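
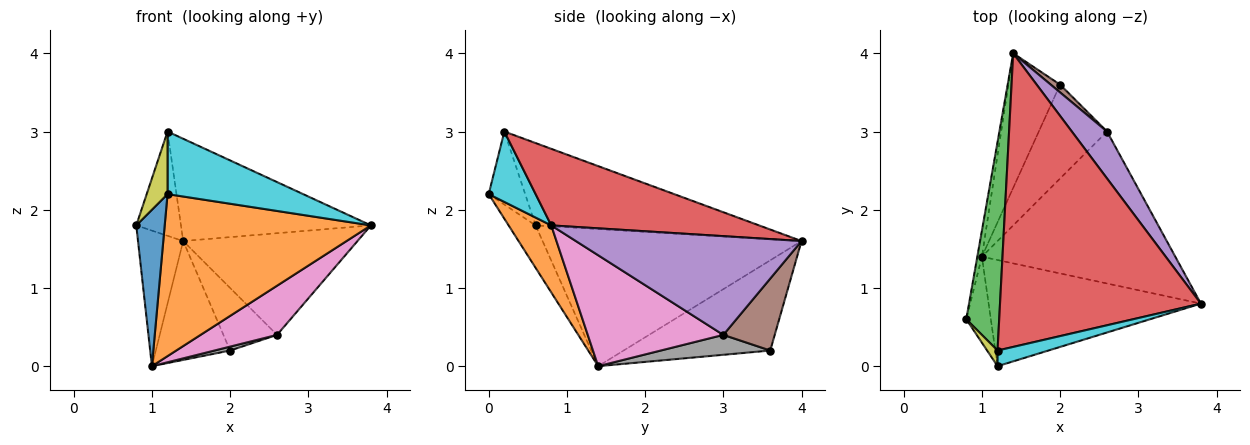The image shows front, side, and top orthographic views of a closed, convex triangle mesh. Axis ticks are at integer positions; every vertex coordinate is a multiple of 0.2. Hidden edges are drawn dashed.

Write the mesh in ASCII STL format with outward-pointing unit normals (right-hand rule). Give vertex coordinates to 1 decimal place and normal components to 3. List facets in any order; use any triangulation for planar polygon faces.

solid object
 facet normal -0.985 0.172 -0.033
  outer loop
   vertex 1.0 1.4 0.0
   vertex 0.8 0.6 1.8
   vertex 1.4 4.0 1.6
  endloop
 endfacet
 facet normal -0.794 0.402 -0.455
  outer loop
   vertex 2.0 3.6 0.2
   vertex 1.0 1.4 0.0
   vertex 1.4 4.0 1.6
  endloop
 endfacet
 facet normal -0.913 0.183 0.365
  outer loop
   vertex 1.2 0.2 3.0
   vertex 1.4 4.0 1.6
   vertex 0.8 0.6 1.8
  endloop
 endfacet
 facet normal 0.339 0.310 0.889
  outer loop
   vertex 1.2 0.2 3.0
   vertex 3.8 0.8 1.8
   vertex 1.4 4.0 1.6
  endloop
 endfacet
 facet normal 0.762 0.588 0.272
  outer loop
   vertex 2.6 3.0 0.4
   vertex 1.4 4.0 1.6
   vertex 3.8 0.8 1.8
  endloop
 endfacet
 facet normal 0.689 0.719 0.090
  outer loop
   vertex 2.6 3.0 0.4
   vertex 2.0 3.6 0.2
   vertex 1.4 4.0 1.6
  endloop
 endfacet
 facet normal 0.479 -0.270 -0.835
  outer loop
   vertex 2.6 3.0 0.4
   vertex 3.8 0.8 1.8
   vertex 1.0 1.4 0.0
  endloop
 endfacet
 facet normal 0.280 -0.040 -0.959
  outer loop
   vertex 2.6 3.0 0.4
   vertex 1.0 1.4 0.0
   vertex 2.0 3.6 0.2
  endloop
 endfacet
 facet normal -0.862 -0.492 0.123
  outer loop
   vertex 1.2 0.0 2.2
   vertex 1.2 0.2 3.0
   vertex 0.8 0.6 1.8
  endloop
 endfacet
 facet normal 0.318 -0.920 0.230
  outer loop
   vertex 1.2 0.0 2.2
   vertex 3.8 0.8 1.8
   vertex 1.2 0.2 3.0
  endloop
 endfacet
 facet normal -0.640 -0.673 -0.370
  outer loop
   vertex 1.2 0.0 2.2
   vertex 0.8 0.6 1.8
   vertex 1.0 1.4 0.0
  endloop
 endfacet
 facet normal 0.171 -0.824 -0.540
  outer loop
   vertex 1.2 0.0 2.2
   vertex 1.0 1.4 0.0
   vertex 3.8 0.8 1.8
  endloop
 endfacet
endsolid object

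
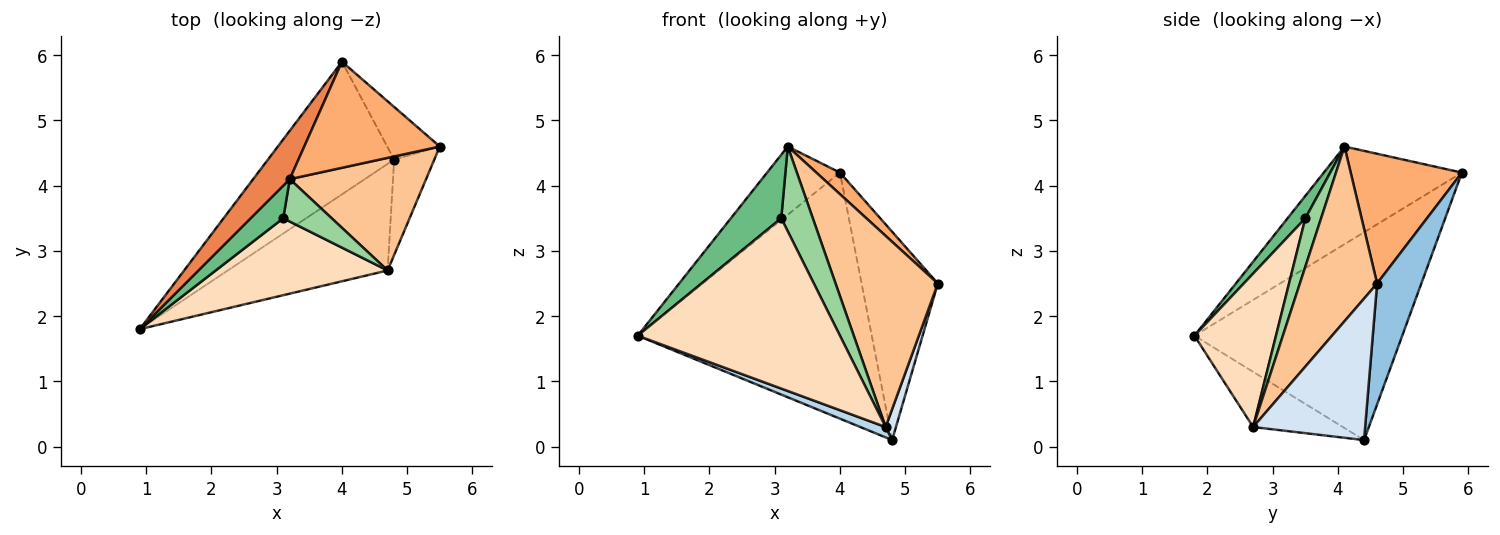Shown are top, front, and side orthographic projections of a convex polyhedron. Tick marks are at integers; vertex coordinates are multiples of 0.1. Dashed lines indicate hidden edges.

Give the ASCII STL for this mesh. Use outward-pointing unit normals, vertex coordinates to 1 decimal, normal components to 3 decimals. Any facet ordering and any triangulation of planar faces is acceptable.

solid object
 facet normal -0.616 0.694 -0.374
  outer loop
   vertex 4.8 4.4 0.1
   vertex 0.9 1.8 1.7
   vertex 4.0 5.9 4.2
  endloop
 endfacet
 facet normal 0.490 0.845 -0.213
  outer loop
   vertex 4.8 4.4 0.1
   vertex 4.0 5.9 4.2
   vertex 5.5 4.6 2.5
  endloop
 endfacet
 facet normal -0.325 -0.092 -0.941
  outer loop
   vertex 4.7 2.7 0.3
   vertex 0.9 1.8 1.7
   vertex 4.8 4.4 0.1
  endloop
 endfacet
 facet normal 0.958 -0.088 -0.272
  outer loop
   vertex 4.7 2.7 0.3
   vertex 4.8 4.4 0.1
   vertex 5.5 4.6 2.5
  endloop
 endfacet
 facet normal -0.840 0.443 0.314
  outer loop
   vertex 3.2 4.1 4.6
   vertex 4.0 5.9 4.2
   vertex 0.9 1.8 1.7
  endloop
 endfacet
 facet normal 0.684 -0.145 0.715
  outer loop
   vertex 3.2 4.1 4.6
   vertex 5.5 4.6 2.5
   vertex 4.0 5.9 4.2
  endloop
 endfacet
 facet normal 0.545 -0.722 0.425
  outer loop
   vertex 3.2 4.1 4.6
   vertex 4.7 2.7 0.3
   vertex 5.5 4.6 2.5
  endloop
 endfacet
 facet normal 0.345 -0.855 0.386
  outer loop
   vertex 3.1 3.5 3.5
   vertex 0.9 1.8 1.7
   vertex 4.7 2.7 0.3
  endloop
 endfacet
 facet normal 0.299 -0.849 0.436
  outer loop
   vertex 3.1 3.5 3.5
   vertex 3.2 4.1 4.6
   vertex 0.9 1.8 1.7
  endloop
 endfacet
 facet normal 0.408 -0.816 0.408
  outer loop
   vertex 3.1 3.5 3.5
   vertex 4.7 2.7 0.3
   vertex 3.2 4.1 4.6
  endloop
 endfacet
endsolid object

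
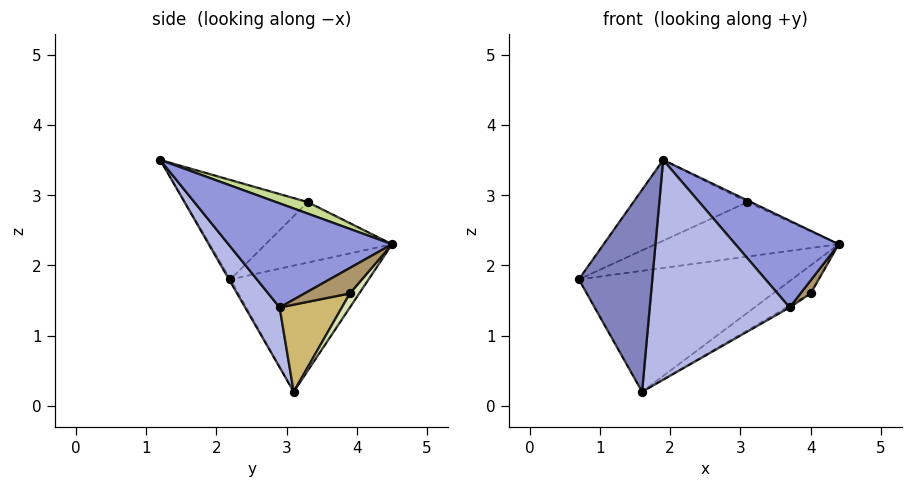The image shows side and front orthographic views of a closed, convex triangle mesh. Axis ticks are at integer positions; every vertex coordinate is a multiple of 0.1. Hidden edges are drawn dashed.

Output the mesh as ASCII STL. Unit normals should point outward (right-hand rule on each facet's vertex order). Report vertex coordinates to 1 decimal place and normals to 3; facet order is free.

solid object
 facet normal -0.537 0.828 0.164
  outer loop
   vertex 1.6 3.1 0.2
   vertex 0.7 2.2 1.8
   vertex 4.4 4.5 2.3
  endloop
 endfacet
 facet normal -0.018 -0.867 -0.498
  outer loop
   vertex 1.6 3.1 0.2
   vertex 1.9 1.2 3.5
   vertex 0.7 2.2 1.8
  endloop
 endfacet
 facet normal 0.811 -0.513 0.280
  outer loop
   vertex 3.7 2.9 1.4
   vertex 4.4 4.5 2.3
   vertex 1.9 1.2 3.5
  endloop
 endfacet
 facet normal 0.207 -0.840 -0.502
  outer loop
   vertex 3.7 2.9 1.4
   vertex 1.9 1.2 3.5
   vertex 1.6 3.1 0.2
  endloop
 endfacet
 facet normal -0.524 0.760 0.384
  outer loop
   vertex 3.1 3.3 2.9
   vertex 4.4 4.5 2.3
   vertex 0.7 2.2 1.8
  endloop
 endfacet
 facet normal -0.540 0.502 0.676
  outer loop
   vertex 3.1 3.3 2.9
   vertex 0.7 2.2 1.8
   vertex 1.9 1.2 3.5
  endloop
 endfacet
 facet normal 0.386 0.043 0.922
  outer loop
   vertex 3.1 3.3 2.9
   vertex 1.9 1.2 3.5
   vertex 4.4 4.5 2.3
  endloop
 endfacet
 facet normal 0.174 0.696 -0.696
  outer loop
   vertex 4.0 3.9 1.6
   vertex 1.6 3.1 0.2
   vertex 4.4 4.5 2.3
  endloop
 endfacet
 facet normal 0.915 -0.205 -0.347
  outer loop
   vertex 4.0 3.9 1.6
   vertex 4.4 4.5 2.3
   vertex 3.7 2.9 1.4
  endloop
 endfacet
 facet normal 0.498 0.024 -0.867
  outer loop
   vertex 4.0 3.9 1.6
   vertex 3.7 2.9 1.4
   vertex 1.6 3.1 0.2
  endloop
 endfacet
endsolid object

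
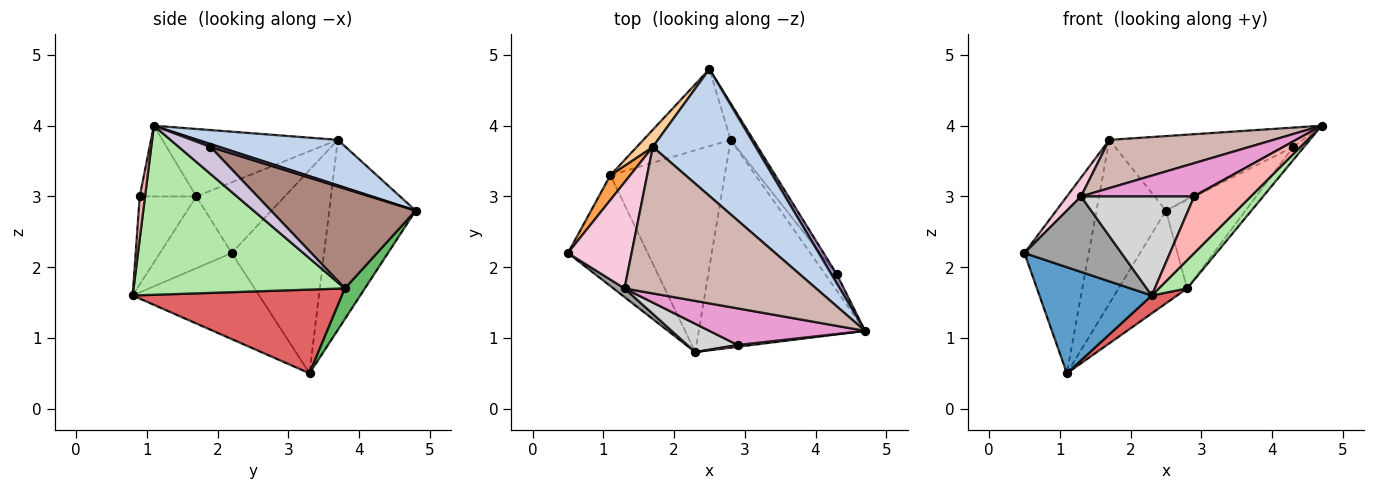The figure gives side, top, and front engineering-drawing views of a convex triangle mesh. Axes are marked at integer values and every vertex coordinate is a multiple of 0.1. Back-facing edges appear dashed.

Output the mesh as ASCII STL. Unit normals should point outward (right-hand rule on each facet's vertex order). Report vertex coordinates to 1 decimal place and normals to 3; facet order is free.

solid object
 facet normal -0.614 -0.546 -0.570
  outer loop
   vertex 2.3 0.8 1.6
   vertex 0.5 2.2 2.2
   vertex 1.1 3.3 0.5
  endloop
 endfacet
 facet normal 0.356 0.473 0.806
  outer loop
   vertex 1.7 3.7 3.8
   vertex 4.7 1.1 4.0
   vertex 2.5 4.8 2.8
  endloop
 endfacet
 facet normal -0.818 0.569 0.080
  outer loop
   vertex 1.7 3.7 3.8
   vertex 1.1 3.3 0.5
   vertex 0.5 2.2 2.2
  endloop
 endfacet
 facet normal -0.778 0.625 0.066
  outer loop
   vertex 1.7 3.7 3.8
   vertex 2.5 4.8 2.8
   vertex 1.1 3.3 0.5
  endloop
 endfacet
 facet normal 0.219 0.751 -0.623
  outer loop
   vertex 2.8 3.8 1.7
   vertex 1.1 3.3 0.5
   vertex 2.5 4.8 2.8
  endloop
 endfacet
 facet normal 0.710 -0.095 -0.698
  outer loop
   vertex 2.8 3.8 1.7
   vertex 4.7 1.1 4.0
   vertex 2.3 0.8 1.6
  endloop
 endfacet
 facet normal 0.589 -0.071 -0.805
  outer loop
   vertex 2.8 3.8 1.7
   vertex 2.3 0.8 1.6
   vertex 1.1 3.3 0.5
  endloop
 endfacet
 facet normal 0.093 -0.995 0.031
  outer loop
   vertex 2.9 0.9 3.0
   vertex 2.3 0.8 1.6
   vertex 4.7 1.1 4.0
  endloop
 endfacet
 facet normal 0.411 0.493 0.767
  outer loop
   vertex 4.3 1.9 3.7
   vertex 2.5 4.8 2.8
   vertex 4.7 1.1 4.0
  endloop
 endfacet
 facet normal 0.878 0.298 -0.375
  outer loop
   vertex 4.3 1.9 3.7
   vertex 4.7 1.1 4.0
   vertex 2.8 3.8 1.7
  endloop
 endfacet
 facet normal 0.859 0.473 -0.195
  outer loop
   vertex 4.3 1.9 3.7
   vertex 2.8 3.8 1.7
   vertex 2.5 4.8 2.8
  endloop
 endfacet
 facet normal -0.317 -0.297 0.901
  outer loop
   vertex 1.3 1.7 3.0
   vertex 4.7 1.1 4.0
   vertex 1.7 3.7 3.8
  endloop
 endfacet
 facet normal -0.319 -0.638 0.701
  outer loop
   vertex 1.3 1.7 3.0
   vertex 2.9 0.9 3.0
   vertex 4.7 1.1 4.0
  endloop
 endfacet
 facet normal -0.738 -0.118 0.664
  outer loop
   vertex 1.3 1.7 3.0
   vertex 1.7 3.7 3.8
   vertex 0.5 2.2 2.2
  endloop
 endfacet
 facet normal -0.592 -0.801 0.092
  outer loop
   vertex 1.3 1.7 3.0
   vertex 0.5 2.2 2.2
   vertex 2.3 0.8 1.6
  endloop
 endfacet
 facet normal -0.433 -0.867 0.248
  outer loop
   vertex 1.3 1.7 3.0
   vertex 2.3 0.8 1.6
   vertex 2.9 0.9 3.0
  endloop
 endfacet
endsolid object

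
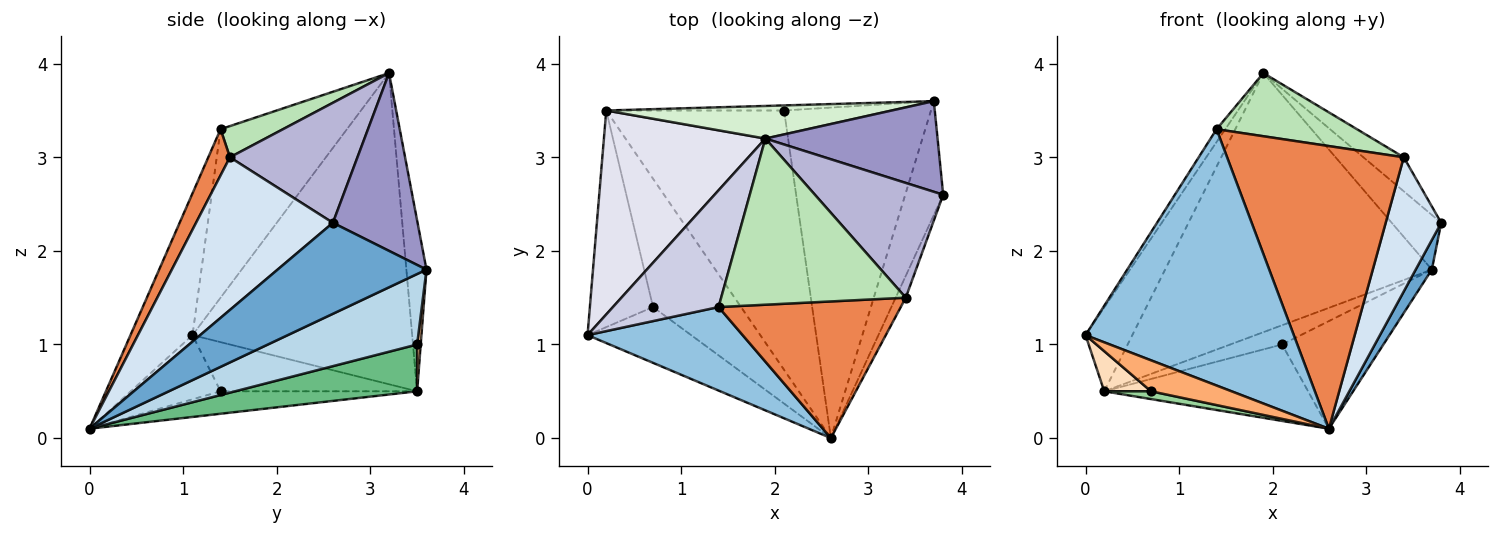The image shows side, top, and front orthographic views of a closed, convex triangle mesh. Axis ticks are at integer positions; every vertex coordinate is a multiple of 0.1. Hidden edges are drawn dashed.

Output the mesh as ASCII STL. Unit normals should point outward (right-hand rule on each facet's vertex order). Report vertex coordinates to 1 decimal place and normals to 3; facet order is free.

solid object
 facet normal 0.918 -0.100 -0.383
  outer loop
   vertex 3.7 3.6 1.8
   vertex 3.8 2.6 2.3
   vertex 2.6 0.0 0.1
  endloop
 endfacet
 facet normal -0.272 -0.915 0.298
  outer loop
   vertex 1.4 1.4 3.3
   vertex 0.0 1.1 1.1
   vertex 2.6 0.0 0.1
  endloop
 endfacet
 facet normal 0.415 0.282 -0.865
  outer loop
   vertex 2.1 3.5 1.0
   vertex 3.7 3.6 1.8
   vertex 2.6 0.0 0.1
  endloop
 endfacet
 facet normal 0.925 -0.375 -0.061
  outer loop
   vertex 3.4 1.5 3.0
   vertex 2.6 0.0 0.1
   vertex 3.8 2.6 2.3
  endloop
 endfacet
 facet normal 0.110 -0.895 0.433
  outer loop
   vertex 3.4 1.5 3.0
   vertex 1.4 1.4 3.3
   vertex 2.6 0.0 0.1
  endloop
 endfacet
 facet normal -0.476 -0.427 -0.769
  outer loop
   vertex 0.7 1.4 0.5
   vertex 2.6 0.0 0.1
   vertex 0.0 1.1 1.1
  endloop
 endfacet
 facet normal 0.067 0.965 -0.255
  outer loop
   vertex 0.2 3.5 0.5
   vertex 3.7 3.6 1.8
   vertex 2.1 3.5 1.0
  endloop
 endfacet
 facet normal -0.607 -0.145 -0.781
  outer loop
   vertex 0.2 3.5 0.5
   vertex 0.7 1.4 0.5
   vertex 0.0 1.1 1.1
  endloop
 endfacet
 facet normal 0.245 0.274 -0.930
  outer loop
   vertex 0.2 3.5 0.5
   vertex 2.1 3.5 1.0
   vertex 2.6 0.0 0.1
  endloop
 endfacet
 facet normal -0.247 -0.059 -0.967
  outer loop
   vertex 0.2 3.5 0.5
   vertex 2.6 0.0 0.1
   vertex 0.7 1.4 0.5
  endloop
 endfacet
 facet normal 0.156 -0.351 0.923
  outer loop
   vertex 1.9 3.2 3.9
   vertex 1.4 1.4 3.3
   vertex 3.4 1.5 3.0
  endloop
 endfacet
 facet normal -0.075 0.989 0.125
  outer loop
   vertex 1.9 3.2 3.9
   vertex 3.7 3.6 1.8
   vertex 0.2 3.5 0.5
  endloop
 endfacet
 facet normal 0.662 0.387 0.641
  outer loop
   vertex 1.9 3.2 3.9
   vertex 3.8 2.6 2.3
   vertex 3.7 3.6 1.8
  endloop
 endfacet
 facet normal 0.668 0.211 0.714
  outer loop
   vertex 1.9 3.2 3.9
   vertex 3.4 1.5 3.0
   vertex 3.8 2.6 2.3
  endloop
 endfacet
 facet normal -0.846 0.058 0.530
  outer loop
   vertex 1.9 3.2 3.9
   vertex 0.0 1.1 1.1
   vertex 1.4 1.4 3.3
  endloop
 endfacet
 facet normal -0.872 0.186 0.452
  outer loop
   vertex 1.9 3.2 3.9
   vertex 0.2 3.5 0.5
   vertex 0.0 1.1 1.1
  endloop
 endfacet
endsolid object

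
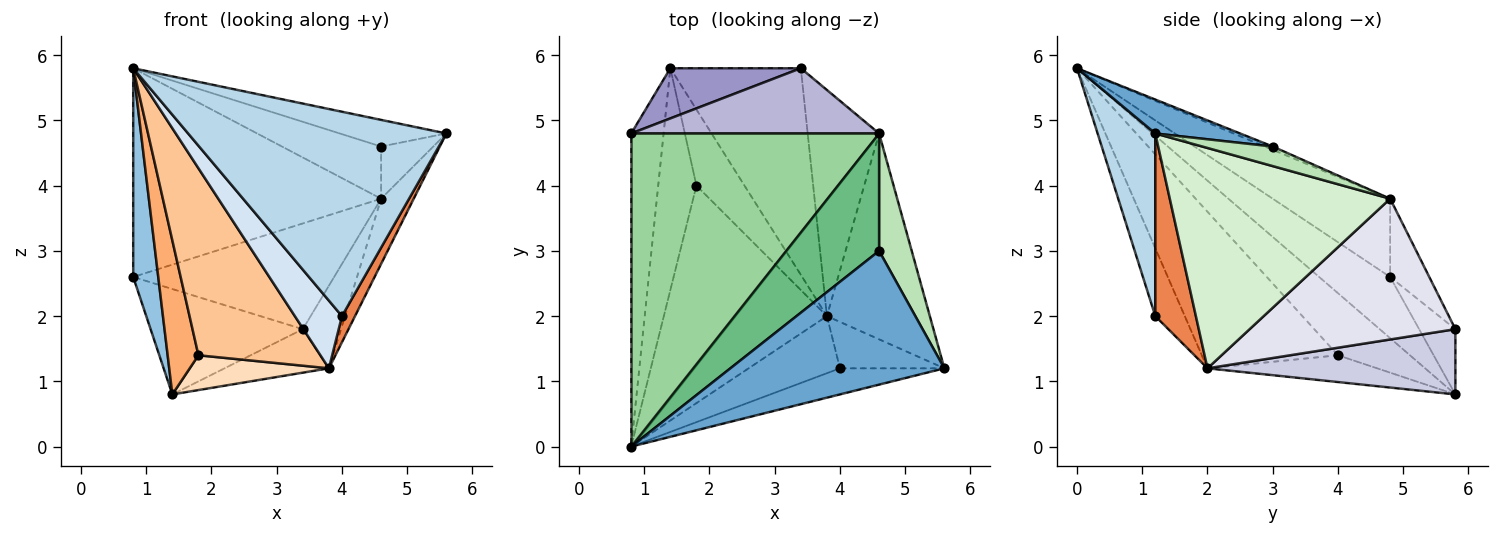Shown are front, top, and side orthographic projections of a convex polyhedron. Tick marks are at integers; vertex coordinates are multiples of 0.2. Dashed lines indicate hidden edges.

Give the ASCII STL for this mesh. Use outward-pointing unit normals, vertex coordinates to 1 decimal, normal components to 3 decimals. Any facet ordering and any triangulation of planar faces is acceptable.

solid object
 facet normal 0.154 0.193 0.969
  outer loop
   vertex 4.6 3.0 4.6
   vertex 0.8 0.0 5.8
   vertex 5.6 1.2 4.8
  endloop
 endfacet
 facet normal -0.844 -0.298 -0.447
  outer loop
   vertex 0.8 4.8 2.6
   vertex 1.4 5.8 0.8
   vertex 0.8 0.0 5.8
  endloop
 endfacet
 facet normal 0.216 -0.968 -0.124
  outer loop
   vertex 4.0 1.2 2.0
   vertex 5.6 1.2 4.8
   vertex 0.8 0.0 5.8
  endloop
 endfacet
 facet normal -0.432 -0.689 -0.581
  outer loop
   vertex 4.0 1.2 2.0
   vertex 0.8 0.0 5.8
   vertex 3.8 2.0 1.2
  endloop
 endfacet
 facet normal 0.836 -0.269 -0.478
  outer loop
   vertex 4.0 1.2 2.0
   vertex 3.8 2.0 1.2
   vertex 5.6 1.2 4.8
  endloop
 endfacet
 facet normal -0.800 -0.342 -0.493
  outer loop
   vertex 1.8 4.0 1.4
   vertex 0.8 0.0 5.8
   vertex 1.4 5.8 0.8
  endloop
 endfacet
 facet normal -0.588 -0.527 -0.613
  outer loop
   vertex 1.8 4.0 1.4
   vertex 3.8 2.0 1.2
   vertex 0.8 0.0 5.8
  endloop
 endfacet
 facet normal -0.452 -0.371 -0.811
  outer loop
   vertex 1.8 4.0 1.4
   vertex 1.4 5.8 0.8
   vertex 3.8 2.0 1.2
  endloop
 endfacet
 facet normal -0.032 0.406 0.913
  outer loop
   vertex 4.6 4.8 3.8
   vertex 0.8 0.0 5.8
   vertex 4.6 3.0 4.6
  endloop
 endfacet
 facet normal -0.254 0.536 0.805
  outer loop
   vertex 4.6 4.8 3.8
   vertex 0.8 4.8 2.6
   vertex 0.8 0.0 5.8
  endloop
 endfacet
 facet normal 0.481 0.356 0.801
  outer loop
   vertex 4.6 4.8 3.8
   vertex 4.6 3.0 4.6
   vertex 5.6 1.2 4.8
  endloop
 endfacet
 facet normal 0.898 0.133 -0.419
  outer loop
   vertex 4.6 4.8 3.8
   vertex 5.6 1.2 4.8
   vertex 3.8 2.0 1.2
  endloop
 endfacet
 facet normal -0.210 0.883 0.420
  outer loop
   vertex 3.4 5.8 1.8
   vertex 1.4 5.8 0.8
   vertex 0.8 4.8 2.6
  endloop
 endfacet
 facet normal -0.164 0.840 0.518
  outer loop
   vertex 3.4 5.8 1.8
   vertex 0.8 4.8 2.6
   vertex 4.6 4.8 3.8
  endloop
 endfacet
 facet normal 0.439 0.185 -0.879
  outer loop
   vertex 3.4 5.8 1.8
   vertex 3.8 2.0 1.2
   vertex 1.4 5.8 0.8
  endloop
 endfacet
 facet normal 0.880 0.163 -0.446
  outer loop
   vertex 3.4 5.8 1.8
   vertex 4.6 4.8 3.8
   vertex 3.8 2.0 1.2
  endloop
 endfacet
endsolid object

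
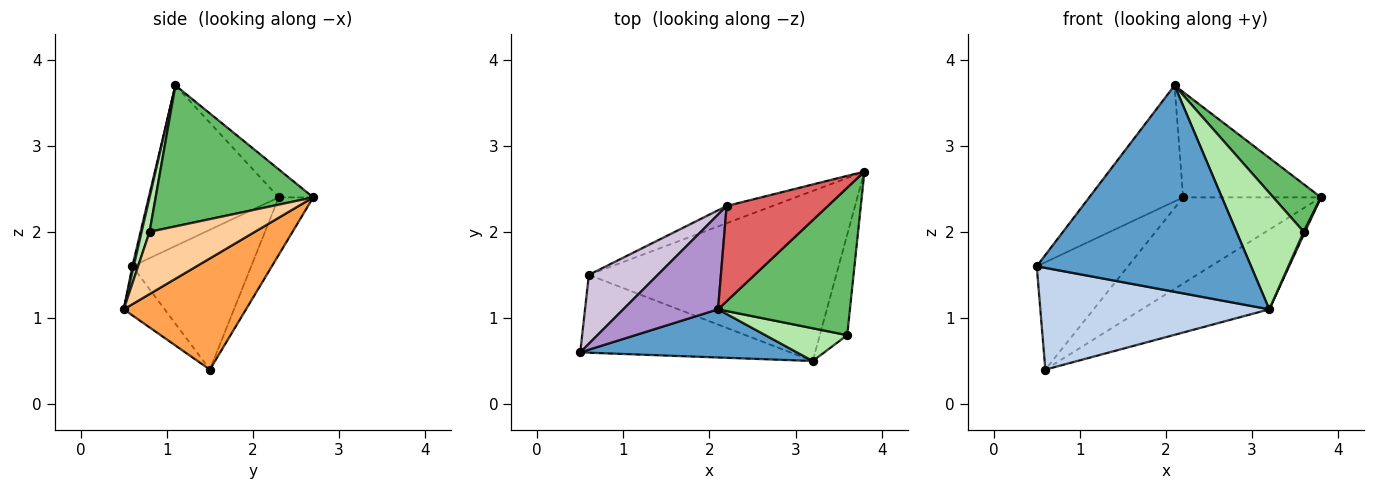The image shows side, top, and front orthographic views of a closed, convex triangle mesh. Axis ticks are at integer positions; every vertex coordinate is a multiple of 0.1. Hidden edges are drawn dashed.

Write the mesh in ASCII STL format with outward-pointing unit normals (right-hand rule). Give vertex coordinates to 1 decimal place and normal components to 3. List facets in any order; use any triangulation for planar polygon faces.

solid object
 facet normal 0.006 -0.974 0.227
  outer loop
   vertex 2.1 1.1 3.7
   vertex 0.5 0.6 1.6
   vertex 3.2 0.5 1.1
  endloop
 endfacet
 facet normal -0.141 -0.786 -0.602
  outer loop
   vertex 0.6 1.5 0.4
   vertex 3.2 0.5 1.1
   vertex 0.5 0.6 1.6
  endloop
 endfacet
 facet normal 0.377 0.393 -0.839
  outer loop
   vertex 0.6 1.5 0.4
   vertex 3.8 2.7 2.4
   vertex 3.2 0.5 1.1
  endloop
 endfacet
 facet normal 0.915 -0.012 -0.403
  outer loop
   vertex 3.6 0.8 2.0
   vertex 3.2 0.5 1.1
   vertex 3.8 2.7 2.4
  endloop
 endfacet
 facet normal 0.713 -0.216 0.667
  outer loop
   vertex 3.6 0.8 2.0
   vertex 3.8 2.7 2.4
   vertex 2.1 1.1 3.7
  endloop
 endfacet
 facet normal 0.113 -0.957 0.269
  outer loop
   vertex 3.6 0.8 2.0
   vertex 2.1 1.1 3.7
   vertex 3.2 0.5 1.1
  endloop
 endfacet
 facet normal -0.182 0.729 0.659
  outer loop
   vertex 2.2 2.3 2.4
   vertex 2.1 1.1 3.7
   vertex 3.8 2.7 2.4
  endloop
 endfacet
 facet normal -0.238 0.952 -0.190
  outer loop
   vertex 2.2 2.3 2.4
   vertex 3.8 2.7 2.4
   vertex 0.6 1.5 0.4
  endloop
 endfacet
 facet normal -0.731 0.528 0.431
  outer loop
   vertex 2.2 2.3 2.4
   vertex 0.5 0.6 1.6
   vertex 2.1 1.1 3.7
  endloop
 endfacet
 facet normal -0.739 0.567 0.364
  outer loop
   vertex 2.2 2.3 2.4
   vertex 0.6 1.5 0.4
   vertex 0.5 0.6 1.6
  endloop
 endfacet
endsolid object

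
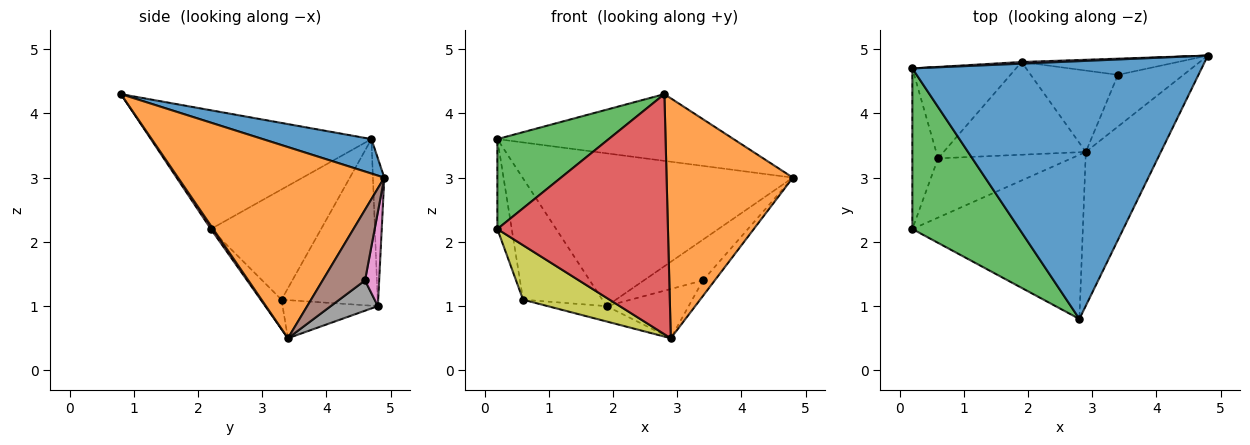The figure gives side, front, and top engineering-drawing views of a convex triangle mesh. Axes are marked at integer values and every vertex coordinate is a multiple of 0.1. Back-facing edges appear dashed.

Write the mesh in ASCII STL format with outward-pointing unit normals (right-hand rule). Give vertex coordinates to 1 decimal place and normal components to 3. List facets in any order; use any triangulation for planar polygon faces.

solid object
 facet normal 0.115 0.249 0.962
  outer loop
   vertex 2.8 0.8 4.3
   vertex 4.8 4.9 3.0
   vertex 0.2 4.7 3.6
  endloop
 endfacet
 facet normal 0.809 -0.495 -0.318
  outer loop
   vertex 2.9 3.4 0.5
   vertex 4.8 4.9 3.0
   vertex 2.8 0.8 4.3
  endloop
 endfacet
 facet normal -0.695 -0.351 0.627
  outer loop
   vertex 0.2 2.2 2.2
   vertex 2.8 0.8 4.3
   vertex 0.2 4.7 3.6
  endloop
 endfacet
 facet normal 0.011 -0.825 -0.564
  outer loop
   vertex 0.2 2.2 2.2
   vertex 2.9 3.4 0.5
   vertex 2.8 0.8 4.3
  endloop
 endfacet
 facet normal -0.042 0.999 0.011
  outer loop
   vertex 1.9 4.8 1.0
   vertex 0.2 4.7 3.6
   vertex 4.8 4.9 3.0
  endloop
 endfacet
 facet normal 0.718 0.200 -0.666
  outer loop
   vertex 3.4 4.6 1.4
   vertex 4.8 4.9 3.0
   vertex 2.9 3.4 0.5
  endloop
 endfacet
 facet normal 0.217 0.907 -0.360
  outer loop
   vertex 3.4 4.6 1.4
   vertex 1.9 4.8 1.0
   vertex 4.8 4.9 3.0
  endloop
 endfacet
 facet normal 0.285 0.496 -0.820
  outer loop
   vertex 3.4 4.6 1.4
   vertex 2.9 3.4 0.5
   vertex 1.9 4.8 1.0
  endloop
 endfacet
 facet normal -0.160 -0.668 -0.727
  outer loop
   vertex 0.6 3.3 1.1
   vertex 2.9 3.4 0.5
   vertex 0.2 2.2 2.2
  endloop
 endfacet
 facet normal -0.256 0.158 -0.954
  outer loop
   vertex 0.6 3.3 1.1
   vertex 1.9 4.8 1.0
   vertex 2.9 3.4 0.5
  endloop
 endfacet
 facet normal -0.966 0.126 -0.225
  outer loop
   vertex 0.6 3.3 1.1
   vertex 0.2 2.2 2.2
   vertex 0.2 4.7 3.6
  endloop
 endfacet
 facet normal -0.695 0.574 -0.433
  outer loop
   vertex 0.6 3.3 1.1
   vertex 0.2 4.7 3.6
   vertex 1.9 4.8 1.0
  endloop
 endfacet
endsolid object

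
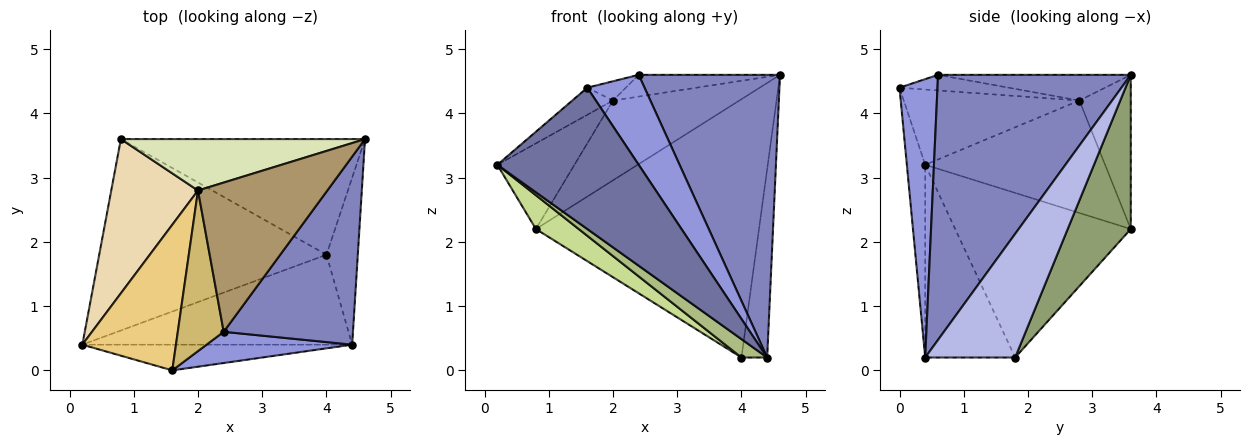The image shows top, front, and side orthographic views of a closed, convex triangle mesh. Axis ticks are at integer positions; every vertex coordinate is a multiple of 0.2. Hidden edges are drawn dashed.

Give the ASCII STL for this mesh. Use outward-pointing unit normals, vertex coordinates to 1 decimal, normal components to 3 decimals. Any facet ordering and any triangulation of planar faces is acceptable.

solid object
 facet normal -0.127 -0.976 -0.177
  outer loop
   vertex 1.6 0.0 4.4
   vertex 0.2 0.4 3.2
   vertex 4.4 0.4 0.2
  endloop
 endfacet
 facet normal 0.750 -0.550 0.366
  outer loop
   vertex 2.4 0.6 4.6
   vertex 4.4 0.4 0.2
   vertex 4.6 3.6 4.6
  endloop
 endfacet
 facet normal 0.531 -0.801 0.278
  outer loop
   vertex 2.4 0.6 4.6
   vertex 1.6 0.0 4.4
   vertex 4.4 0.4 0.2
  endloop
 endfacet
 facet normal 0.934 0.267 -0.237
  outer loop
   vertex 4.0 1.8 0.2
   vertex 4.6 3.6 4.6
   vertex 4.4 0.4 0.2
  endloop
 endfacet
 facet normal 0.250 0.884 -0.396
  outer loop
   vertex 4.0 1.8 0.2
   vertex 0.8 3.6 2.2
   vertex 4.6 3.6 4.6
  endloop
 endfacet
 facet normal -0.573 -0.164 -0.803
  outer loop
   vertex 4.0 1.8 0.2
   vertex 4.4 0.4 0.2
   vertex 0.2 0.4 3.2
  endloop
 endfacet
 facet normal -0.581 -0.142 -0.802
  outer loop
   vertex 4.0 1.8 0.2
   vertex 0.2 0.4 3.2
   vertex 0.8 3.6 2.2
  endloop
 endfacet
 facet normal -0.324 0.795 0.512
  outer loop
   vertex 2.0 2.8 4.2
   vertex 4.6 3.6 4.6
   vertex 0.8 3.6 2.2
  endloop
 endfacet
 facet normal -0.193 0.141 0.971
  outer loop
   vertex 2.0 2.8 4.2
   vertex 2.4 0.6 4.6
   vertex 4.6 3.6 4.6
  endloop
 endfacet
 facet normal -0.320 0.113 0.941
  outer loop
   vertex 2.0 2.8 4.2
   vertex 1.6 0.0 4.4
   vertex 2.4 0.6 4.6
  endloop
 endfacet
 facet normal -0.620 0.144 0.771
  outer loop
   vertex 2.0 2.8 4.2
   vertex 0.2 0.4 3.2
   vertex 1.6 0.0 4.4
  endloop
 endfacet
 facet normal -0.750 0.321 0.578
  outer loop
   vertex 2.0 2.8 4.2
   vertex 0.8 3.6 2.2
   vertex 0.2 0.4 3.2
  endloop
 endfacet
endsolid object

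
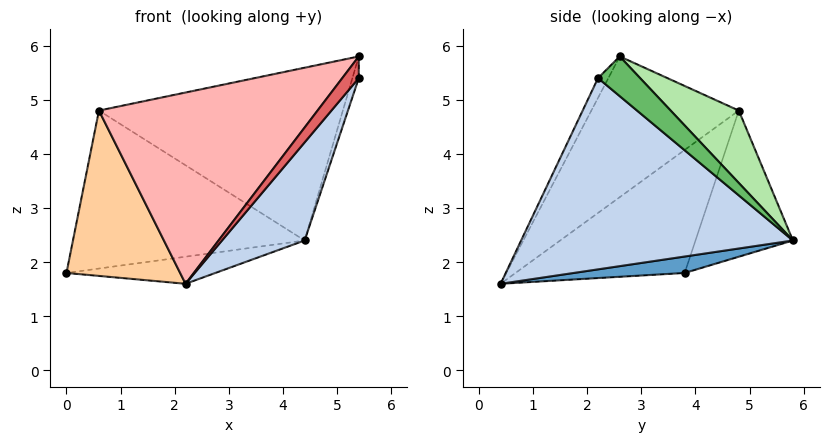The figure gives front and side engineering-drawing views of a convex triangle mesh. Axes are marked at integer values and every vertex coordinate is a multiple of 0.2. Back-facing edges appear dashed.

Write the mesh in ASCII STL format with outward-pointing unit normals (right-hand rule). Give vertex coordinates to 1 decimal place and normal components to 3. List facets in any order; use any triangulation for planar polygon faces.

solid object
 facet normal 0.084 0.113 -0.990
  outer loop
   vertex 2.2 0.4 1.6
   vertex 0.0 3.8 1.8
   vertex 4.4 5.8 2.4
  endloop
 endfacet
 facet normal 0.796 -0.242 -0.555
  outer loop
   vertex 2.2 0.4 1.6
   vertex 4.4 5.8 2.4
   vertex 5.4 2.2 5.4
  endloop
 endfacet
 facet normal -0.378 0.898 -0.224
  outer loop
   vertex 0.6 4.8 4.8
   vertex 4.4 5.8 2.4
   vertex 0.0 3.8 1.8
  endloop
 endfacet
 facet normal -0.783 -0.526 0.332
  outer loop
   vertex 0.6 4.8 4.8
   vertex 0.0 3.8 1.8
   vertex 2.2 0.4 1.6
  endloop
 endfacet
 facet normal 0.978 0.148 -0.148
  outer loop
   vertex 5.4 2.6 5.8
   vertex 5.4 2.2 5.4
   vertex 4.4 5.8 2.4
  endloop
 endfacet
 facet normal 0.207 0.742 0.637
  outer loop
   vertex 5.4 2.6 5.8
   vertex 4.4 5.8 2.4
   vertex 0.6 4.8 4.8
  endloop
 endfacet
 facet normal -0.404 -0.647 0.647
  outer loop
   vertex 5.4 2.6 5.8
   vertex 2.2 0.4 1.6
   vertex 5.4 2.2 5.4
  endloop
 endfacet
 facet normal -0.424 -0.628 0.652
  outer loop
   vertex 5.4 2.6 5.8
   vertex 0.6 4.8 4.8
   vertex 2.2 0.4 1.6
  endloop
 endfacet
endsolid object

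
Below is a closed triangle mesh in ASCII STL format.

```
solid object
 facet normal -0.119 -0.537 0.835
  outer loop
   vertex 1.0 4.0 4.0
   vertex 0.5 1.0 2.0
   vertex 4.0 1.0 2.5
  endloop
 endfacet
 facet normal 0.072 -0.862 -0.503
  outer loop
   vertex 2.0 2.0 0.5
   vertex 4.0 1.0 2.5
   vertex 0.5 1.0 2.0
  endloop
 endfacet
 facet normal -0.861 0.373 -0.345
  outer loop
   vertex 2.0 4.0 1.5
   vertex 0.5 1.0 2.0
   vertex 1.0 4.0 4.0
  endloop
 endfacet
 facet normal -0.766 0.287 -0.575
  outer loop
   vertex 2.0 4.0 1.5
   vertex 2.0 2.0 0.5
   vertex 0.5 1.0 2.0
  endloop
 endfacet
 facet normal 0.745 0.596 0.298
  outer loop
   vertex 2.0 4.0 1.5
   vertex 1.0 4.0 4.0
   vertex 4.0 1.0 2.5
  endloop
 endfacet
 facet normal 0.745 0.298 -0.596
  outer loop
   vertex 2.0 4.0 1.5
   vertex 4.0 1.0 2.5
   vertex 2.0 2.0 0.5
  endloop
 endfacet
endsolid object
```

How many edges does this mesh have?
9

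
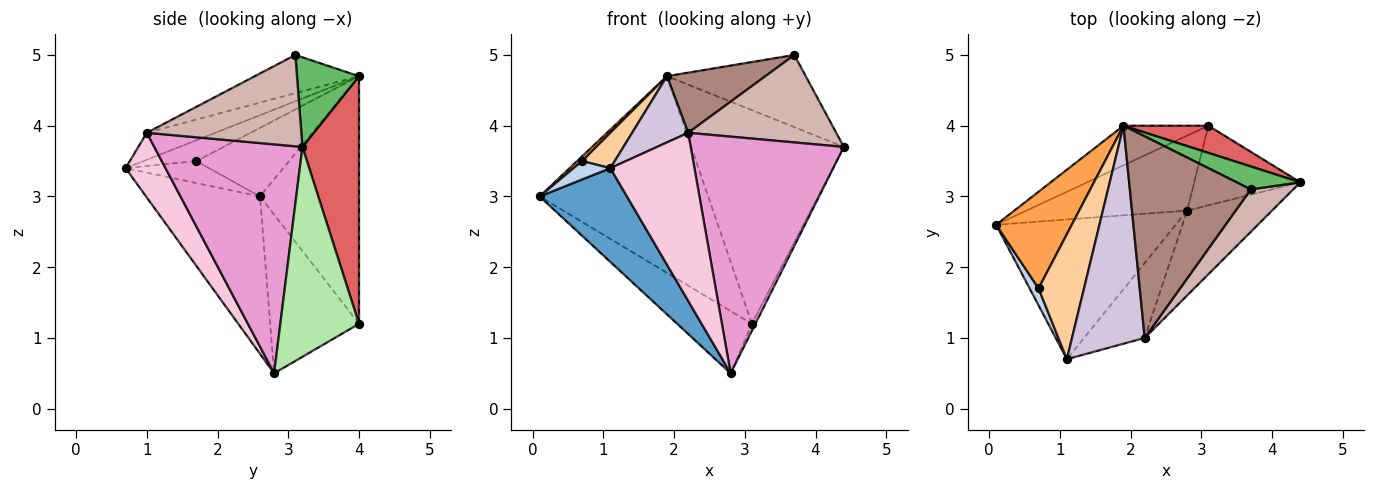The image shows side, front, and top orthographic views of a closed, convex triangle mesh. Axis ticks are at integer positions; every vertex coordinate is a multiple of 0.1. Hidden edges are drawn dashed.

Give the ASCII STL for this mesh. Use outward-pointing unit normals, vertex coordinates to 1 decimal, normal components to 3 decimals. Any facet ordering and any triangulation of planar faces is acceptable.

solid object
 facet normal -0.588 -0.451 -0.671
  outer loop
   vertex 2.8 2.8 0.5
   vertex 1.1 0.7 3.4
   vertex 0.1 2.6 3.0
  endloop
 endfacet
 facet normal -0.858 -0.378 0.349
  outer loop
   vertex 0.7 1.7 3.5
   vertex 0.1 2.6 3.0
   vertex 1.1 0.7 3.4
  endloop
 endfacet
 facet normal -0.671 -0.036 0.740
  outer loop
   vertex 0.7 1.7 3.5
   vertex 1.9 4.0 4.7
   vertex 0.1 2.6 3.0
  endloop
 endfacet
 facet normal -0.403 -0.249 0.881
  outer loop
   vertex 0.7 1.7 3.5
   vertex 1.1 0.7 3.4
   vertex 1.9 4.0 4.7
  endloop
 endfacet
 facet normal 0.392 0.877 0.279
  outer loop
   vertex 3.7 3.1 5.0
   vertex 4.4 3.2 3.7
   vertex 1.9 4.0 4.7
  endloop
 endfacet
 facet normal 0.892 0.040 -0.451
  outer loop
   vertex 3.1 4.0 1.2
   vertex 4.4 3.2 3.7
   vertex 2.8 2.8 0.5
  endloop
 endfacet
 facet normal 0.345 0.931 0.118
  outer loop
   vertex 3.1 4.0 1.2
   vertex 1.9 4.0 4.7
   vertex 4.4 3.2 3.7
  endloop
 endfacet
 facet normal -0.605 0.509 -0.613
  outer loop
   vertex 3.1 4.0 1.2
   vertex 2.8 2.8 0.5
   vertex 0.1 2.6 3.0
  endloop
 endfacet
 facet normal -0.499 0.849 -0.171
  outer loop
   vertex 3.1 4.0 1.2
   vertex 0.1 2.6 3.0
   vertex 1.9 4.0 4.7
  endloop
 endfacet
 facet normal -0.335 -0.274 0.902
  outer loop
   vertex 2.2 1.0 3.9
   vertex 1.9 4.0 4.7
   vertex 1.1 0.7 3.4
  endloop
 endfacet
 facet normal -0.290 -0.274 0.917
  outer loop
   vertex 2.2 1.0 3.9
   vertex 3.7 3.1 5.0
   vertex 1.9 4.0 4.7
  endloop
 endfacet
 facet normal 0.685 -0.656 0.318
  outer loop
   vertex 2.2 1.0 3.9
   vertex 4.4 3.2 3.7
   vertex 3.7 3.1 5.0
  endloop
 endfacet
 facet normal 0.673 -0.696 -0.250
  outer loop
   vertex 2.2 1.0 3.9
   vertex 2.8 2.8 0.5
   vertex 4.4 3.2 3.7
  endloop
 endfacet
 facet normal 0.398 -0.838 -0.373
  outer loop
   vertex 2.2 1.0 3.9
   vertex 1.1 0.7 3.4
   vertex 2.8 2.8 0.5
  endloop
 endfacet
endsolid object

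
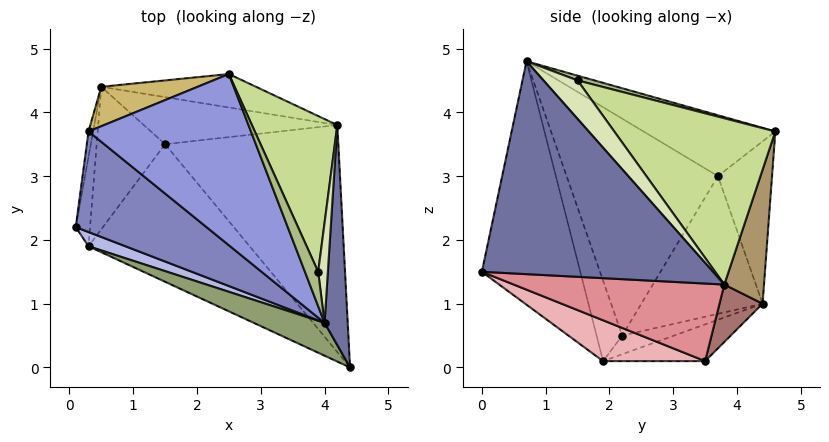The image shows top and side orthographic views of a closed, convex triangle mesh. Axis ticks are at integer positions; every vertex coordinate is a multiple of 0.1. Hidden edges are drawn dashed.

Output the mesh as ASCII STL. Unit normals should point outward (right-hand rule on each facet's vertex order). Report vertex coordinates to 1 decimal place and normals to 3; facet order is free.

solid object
 facet normal 0.992 0.058 0.108
  outer loop
   vertex 4.2 3.8 1.3
   vertex 4.0 0.7 4.8
   vertex 4.4 0.0 1.5
  endloop
 endfacet
 facet normal -0.686 -0.598 0.414
  outer loop
   vertex 0.3 3.7 3.0
   vertex 0.1 2.2 0.5
   vertex 4.0 0.7 4.8
  endloop
 endfacet
 facet normal -0.348 0.128 0.929
  outer loop
   vertex 0.3 3.7 3.0
   vertex 4.0 0.7 4.8
   vertex 2.5 4.6 3.7
  endloop
 endfacet
 facet normal -0.592 -0.758 0.273
  outer loop
   vertex 0.3 1.9 0.1
   vertex 4.0 0.7 4.8
   vertex 0.1 2.2 0.5
  endloop
 endfacet
 facet normal -0.454 -0.881 0.132
  outer loop
   vertex 0.3 1.9 0.1
   vertex 4.4 0.0 1.5
   vertex 4.0 0.7 4.8
  endloop
 endfacet
 facet normal 0.313 0.368 0.876
  outer loop
   vertex 3.9 1.5 4.5
   vertex 2.5 4.6 3.7
   vertex 4.0 0.7 4.8
  endloop
 endfacet
 facet normal 0.789 0.461 0.405
  outer loop
   vertex 3.9 1.5 4.5
   vertex 4.2 3.8 1.3
   vertex 2.5 4.6 3.7
  endloop
 endfacet
 facet normal 0.949 0.208 0.238
  outer loop
   vertex 3.9 1.5 4.5
   vertex 4.0 0.7 4.8
   vertex 4.2 3.8 1.3
  endloop
 endfacet
 facet normal 0.173 0.965 -0.199
  outer loop
   vertex 0.5 4.4 1.0
   vertex 2.5 4.6 3.7
   vertex 4.2 3.8 1.3
  endloop
 endfacet
 facet normal -0.435 0.863 0.258
  outer loop
   vertex 0.5 4.4 1.0
   vertex 0.3 3.7 3.0
   vertex 2.5 4.6 3.7
  endloop
 endfacet
 facet normal -0.982 0.186 -0.033
  outer loop
   vertex 0.5 4.4 1.0
   vertex 0.1 2.2 0.5
   vertex 0.3 3.7 3.0
  endloop
 endfacet
 facet normal -0.764 0.272 -0.586
  outer loop
   vertex 0.5 4.4 1.0
   vertex 0.3 1.9 0.1
   vertex 0.1 2.2 0.5
  endloop
 endfacet
 facet normal 0.176 0.787 -0.592
  outer loop
   vertex 1.5 3.5 0.1
   vertex 0.5 4.4 1.0
   vertex 4.2 3.8 1.3
  endloop
 endfacet
 facet normal -0.446 0.335 -0.830
  outer loop
   vertex 1.5 3.5 0.1
   vertex 0.3 1.9 0.1
   vertex 0.5 4.4 1.0
  endloop
 endfacet
 facet normal 0.408 -0.027 -0.912
  outer loop
   vertex 1.5 3.5 0.1
   vertex 4.2 3.8 1.3
   vertex 4.4 0.0 1.5
  endloop
 endfacet
 facet normal 0.242 -0.181 -0.953
  outer loop
   vertex 1.5 3.5 0.1
   vertex 4.4 0.0 1.5
   vertex 0.3 1.9 0.1
  endloop
 endfacet
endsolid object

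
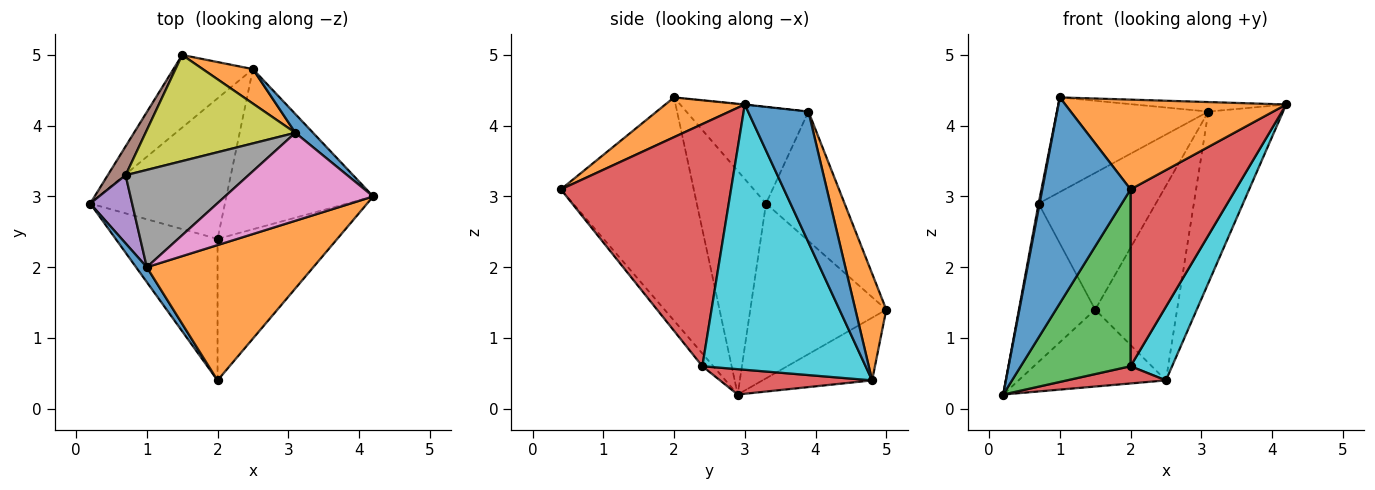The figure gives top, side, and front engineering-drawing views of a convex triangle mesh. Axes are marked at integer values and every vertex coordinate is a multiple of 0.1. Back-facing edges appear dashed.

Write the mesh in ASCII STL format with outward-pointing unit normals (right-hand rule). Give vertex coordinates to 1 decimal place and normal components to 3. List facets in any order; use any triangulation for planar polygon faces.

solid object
 facet normal -0.832 -0.553 0.040
  outer loop
   vertex 1.0 2.0 4.4
   vertex 0.2 2.9 0.2
   vertex 2.0 0.4 3.1
  endloop
 endfacet
 facet normal 0.195 -0.542 0.817
  outer loop
   vertex 1.0 2.0 4.4
   vertex 2.0 0.4 3.1
   vertex 4.2 3.0 4.3
  endloop
 endfacet
 facet normal -0.078 -0.778 -0.623
  outer loop
   vertex 2.0 2.4 0.6
   vertex 2.0 0.4 3.1
   vertex 0.2 2.9 0.2
  endloop
 endfacet
 facet normal 0.784 -0.485 -0.388
  outer loop
   vertex 2.0 2.4 0.6
   vertex 4.2 3.0 4.3
   vertex 2.0 0.4 3.1
  endloop
 endfacet
 facet normal -0.983 -0.014 0.184
  outer loop
   vertex 0.7 3.3 2.9
   vertex 0.2 2.9 0.2
   vertex 1.0 2.0 4.4
  endloop
 endfacet
 facet normal -0.869 0.487 0.089
  outer loop
   vertex 0.7 3.3 2.9
   vertex 1.5 5.0 1.4
   vertex 0.2 2.9 0.2
  endloop
 endfacet
 facet normal -0.002 0.107 0.994
  outer loop
   vertex 3.1 3.9 4.2
   vertex 1.0 2.0 4.4
   vertex 4.2 3.0 4.3
  endloop
 endfacet
 facet normal -0.490 0.608 0.625
  outer loop
   vertex 3.1 3.9 4.2
   vertex 0.7 3.3 2.9
   vertex 1.0 2.0 4.4
  endloop
 endfacet
 facet normal -0.468 0.698 0.542
  outer loop
   vertex 3.1 3.9 4.2
   vertex 1.5 5.0 1.4
   vertex 0.7 3.3 2.9
  endloop
 endfacet
 facet normal 0.854 -0.217 -0.473
  outer loop
   vertex 2.5 4.8 0.4
   vertex 4.2 3.0 4.3
   vertex 2.0 2.4 0.6
  endloop
 endfacet
 facet normal 0.626 0.775 0.085
  outer loop
   vertex 2.5 4.8 0.4
   vertex 3.1 3.9 4.2
   vertex 4.2 3.0 4.3
  endloop
 endfacet
 facet normal 0.348 0.923 0.164
  outer loop
   vertex 2.5 4.8 0.4
   vertex 1.5 5.0 1.4
   vertex 3.1 3.9 4.2
  endloop
 endfacet
 facet normal -0.476 0.640 -0.604
  outer loop
   vertex 2.5 4.8 0.4
   vertex 0.2 2.9 0.2
   vertex 1.5 5.0 1.4
  endloop
 endfacet
 facet normal 0.184 -0.120 -0.976
  outer loop
   vertex 2.5 4.8 0.4
   vertex 2.0 2.4 0.6
   vertex 0.2 2.9 0.2
  endloop
 endfacet
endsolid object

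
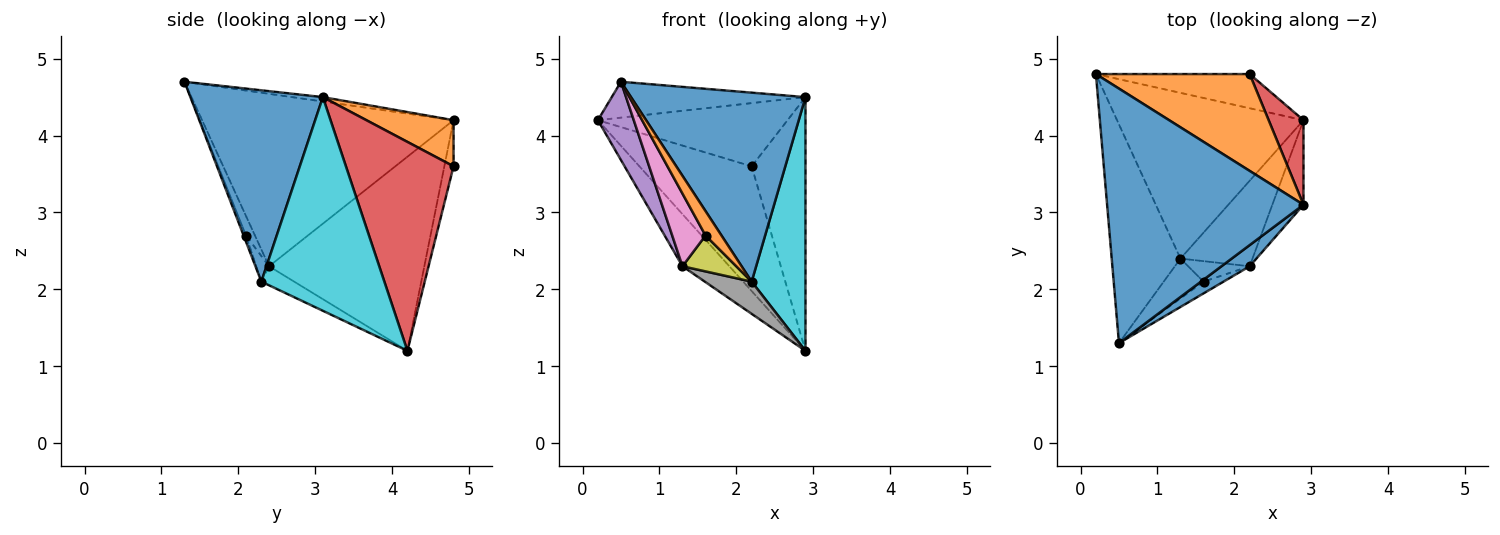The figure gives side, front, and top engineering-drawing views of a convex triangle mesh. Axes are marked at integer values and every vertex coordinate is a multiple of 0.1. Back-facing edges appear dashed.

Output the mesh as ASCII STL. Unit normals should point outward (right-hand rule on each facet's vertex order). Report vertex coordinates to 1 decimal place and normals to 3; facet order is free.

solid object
 facet normal -0.022 0.140 0.990
  outer loop
   vertex 0.5 1.3 4.7
   vertex 2.9 3.1 4.5
   vertex 0.2 4.8 4.2
  endloop
 endfacet
 facet normal 0.244 0.530 0.812
  outer loop
   vertex 2.2 4.8 3.6
   vertex 0.2 4.8 4.2
   vertex 2.9 3.1 4.5
  endloop
 endfacet
 facet normal -0.079 0.961 -0.263
  outer loop
   vertex 2.2 4.8 3.6
   vertex 2.9 4.2 1.2
   vertex 0.2 4.8 4.2
  endloop
 endfacet
 facet normal 0.885 0.442 0.147
  outer loop
   vertex 2.2 4.8 3.6
   vertex 2.9 3.1 4.5
   vertex 2.9 4.2 1.2
  endloop
 endfacet
 facet normal -0.921 -0.131 -0.367
  outer loop
   vertex 1.3 2.4 2.3
   vertex 0.5 1.3 4.7
   vertex 0.2 4.8 4.2
  endloop
 endfacet
 facet normal -0.705 0.213 -0.677
  outer loop
   vertex 1.3 2.4 2.3
   vertex 0.2 4.8 4.2
   vertex 2.9 4.2 1.2
  endloop
 endfacet
 facet normal -0.230 -0.853 -0.468
  outer loop
   vertex 1.6 2.1 2.7
   vertex 0.5 1.3 4.7
   vertex 1.3 2.4 2.3
  endloop
 endfacet
 facet normal -0.240 -0.342 -0.909
  outer loop
   vertex 2.2 2.3 2.1
   vertex 1.3 2.4 2.3
   vertex 2.9 4.2 1.2
  endloop
 endfacet
 facet normal -0.202 -0.850 -0.486
  outer loop
   vertex 2.2 2.3 2.1
   vertex 1.6 2.1 2.7
   vertex 1.3 2.4 2.3
  endloop
 endfacet
 facet normal 0.908 -0.397 -0.132
  outer loop
   vertex 2.2 2.3 2.1
   vertex 2.9 4.2 1.2
   vertex 2.9 3.1 4.5
  endloop
 endfacet
 facet normal 0.602 -0.793 0.089
  outer loop
   vertex 2.2 2.3 2.1
   vertex 2.9 3.1 4.5
   vertex 0.5 1.3 4.7
  endloop
 endfacet
 facet normal -0.132 -0.893 -0.430
  outer loop
   vertex 2.2 2.3 2.1
   vertex 0.5 1.3 4.7
   vertex 1.6 2.1 2.7
  endloop
 endfacet
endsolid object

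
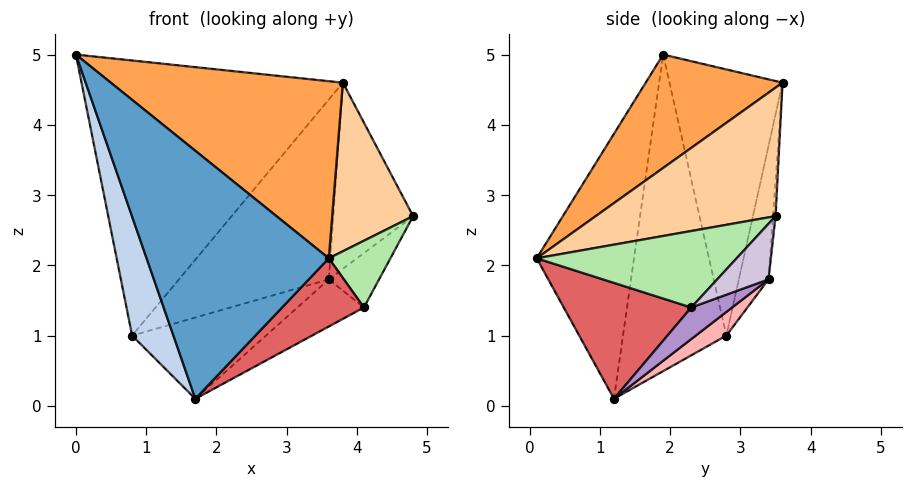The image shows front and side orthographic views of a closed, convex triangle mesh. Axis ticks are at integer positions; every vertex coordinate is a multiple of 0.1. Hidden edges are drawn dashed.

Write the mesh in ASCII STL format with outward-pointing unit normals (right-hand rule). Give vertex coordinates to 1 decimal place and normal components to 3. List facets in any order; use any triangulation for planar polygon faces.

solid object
 facet normal -0.471 -0.881 -0.037
  outer loop
   vertex 1.7 1.2 0.1
   vertex 3.6 0.1 2.1
   vertex 0.0 1.9 5.0
  endloop
 endfacet
 facet normal -0.897 -0.358 -0.260
  outer loop
   vertex 0.8 2.8 1.0
   vertex 1.7 1.2 0.1
   vertex 0.0 1.9 5.0
  endloop
 endfacet
 facet normal 0.331 -0.561 0.759
  outer loop
   vertex 3.8 3.6 4.6
   vertex 0.0 1.9 5.0
   vertex 3.6 0.1 2.1
  endloop
 endfacet
 facet normal 0.815 -0.367 0.448
  outer loop
   vertex 3.8 3.6 4.6
   vertex 3.6 0.1 2.1
   vertex 4.8 3.5 2.7
  endloop
 endfacet
 facet normal -0.394 0.910 0.126
  outer loop
   vertex 3.8 3.6 4.6
   vertex 0.8 2.8 1.0
   vertex 0.0 1.9 5.0
  endloop
 endfacet
 facet normal 0.929 -0.286 -0.236
  outer loop
   vertex 4.1 2.3 1.4
   vertex 4.8 3.5 2.7
   vertex 3.6 0.1 2.1
  endloop
 endfacet
 facet normal 0.567 -0.364 -0.739
  outer loop
   vertex 4.1 2.3 1.4
   vertex 3.6 0.1 2.1
   vertex 1.7 1.2 0.1
  endloop
 endfacet
 facet normal 0.123 0.538 -0.834
  outer loop
   vertex 3.6 3.4 1.8
   vertex 1.7 1.2 0.1
   vertex 0.8 2.8 1.0
  endloop
 endfacet
 facet normal 0.267 0.434 -0.860
  outer loop
   vertex 3.6 3.4 1.8
   vertex 4.1 2.3 1.4
   vertex 1.7 1.2 0.1
  endloop
 endfacet
 facet normal 0.498 0.487 -0.718
  outer loop
   vertex 3.6 3.4 1.8
   vertex 4.8 3.5 2.7
   vertex 4.1 2.3 1.4
  endloop
 endfacet
 facet normal -0.031 0.997 -0.069
  outer loop
   vertex 3.6 3.4 1.8
   vertex 3.8 3.6 4.6
   vertex 4.8 3.5 2.7
  endloop
 endfacet
 facet normal -0.194 0.979 -0.056
  outer loop
   vertex 3.6 3.4 1.8
   vertex 0.8 2.8 1.0
   vertex 3.8 3.6 4.6
  endloop
 endfacet
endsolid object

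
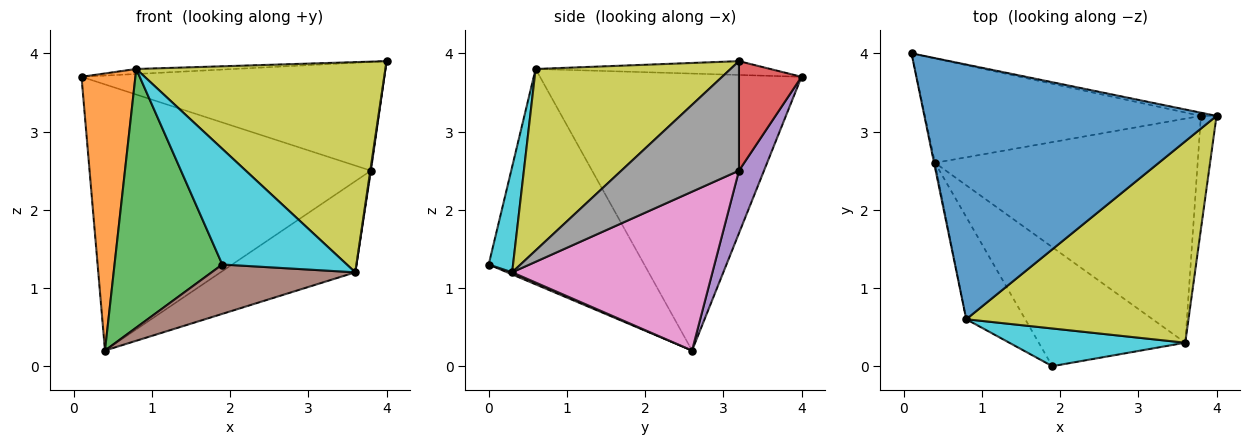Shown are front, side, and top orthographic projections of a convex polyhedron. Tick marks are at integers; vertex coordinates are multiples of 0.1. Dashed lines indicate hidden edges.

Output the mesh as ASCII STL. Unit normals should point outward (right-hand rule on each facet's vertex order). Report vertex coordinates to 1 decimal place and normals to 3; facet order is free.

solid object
 facet normal -0.047 0.020 0.999
  outer loop
   vertex 0.8 0.6 3.8
   vertex 4.0 3.2 3.9
   vertex 0.1 4.0 3.7
  endloop
 endfacet
 facet normal -0.979 -0.202 -0.003
  outer loop
   vertex 0.8 0.6 3.8
   vertex 0.1 4.0 3.7
   vertex 0.4 2.6 0.2
  endloop
 endfacet
 facet normal -0.802 -0.556 -0.220
  outer loop
   vertex 0.8 0.6 3.8
   vertex 0.4 2.6 0.2
   vertex 1.9 0.0 1.3
  endloop
 endfacet
 facet normal 0.202 0.979 -0.029
  outer loop
   vertex 3.8 3.2 2.5
   vertex 0.1 4.0 3.7
   vertex 4.0 3.2 3.9
  endloop
 endfacet
 facet normal 0.083 0.928 -0.364
  outer loop
   vertex 3.8 3.2 2.5
   vertex 0.4 2.6 0.2
   vertex 0.1 4.0 3.7
  endloop
 endfacet
 facet normal 0.013 -0.383 -0.924
  outer loop
   vertex 3.6 0.3 1.2
   vertex 1.9 0.0 1.3
   vertex 0.4 2.6 0.2
  endloop
 endfacet
 facet normal 0.489 0.329 -0.808
  outer loop
   vertex 3.6 0.3 1.2
   vertex 0.4 2.6 0.2
   vertex 3.8 3.2 2.5
  endloop
 endfacet
 facet normal 0.990 -0.005 -0.141
  outer loop
   vertex 3.6 0.3 1.2
   vertex 3.8 3.2 2.5
   vertex 4.0 3.2 3.9
  endloop
 endfacet
 facet normal 0.492 -0.629 0.602
  outer loop
   vertex 3.6 0.3 1.2
   vertex 4.0 3.2 3.9
   vertex 0.8 0.6 3.8
  endloop
 endfacet
 facet normal 0.183 -0.935 0.305
  outer loop
   vertex 3.6 0.3 1.2
   vertex 0.8 0.6 3.8
   vertex 1.9 0.0 1.3
  endloop
 endfacet
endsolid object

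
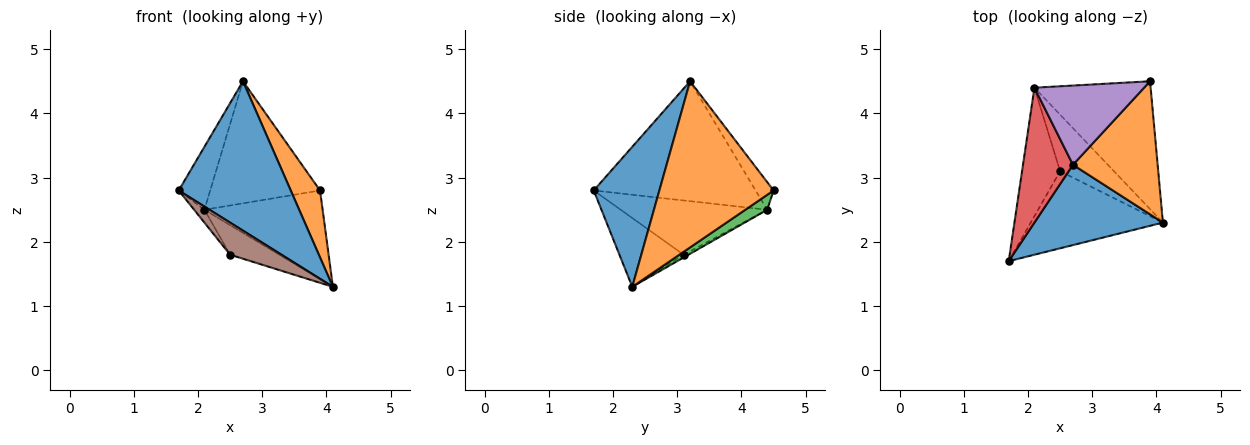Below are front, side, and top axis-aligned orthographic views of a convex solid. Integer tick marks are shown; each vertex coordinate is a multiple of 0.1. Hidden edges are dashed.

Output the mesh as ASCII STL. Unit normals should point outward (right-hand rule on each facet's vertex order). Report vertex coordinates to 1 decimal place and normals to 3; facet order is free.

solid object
 facet normal 0.459 -0.783 0.421
  outer loop
   vertex 2.7 3.2 4.5
   vertex 1.7 1.7 2.8
   vertex 4.1 2.3 1.3
  endloop
 endfacet
 facet normal 0.869 -0.223 0.443
  outer loop
   vertex 2.7 3.2 4.5
   vertex 4.1 2.3 1.3
   vertex 3.9 4.5 2.8
  endloop
 endfacet
 facet normal 0.105 0.567 -0.817
  outer loop
   vertex 2.1 4.4 2.5
   vertex 3.9 4.5 2.8
   vertex 4.1 2.3 1.3
  endloop
 endfacet
 facet normal -0.909 0.177 0.379
  outer loop
   vertex 2.1 4.4 2.5
   vertex 1.7 1.7 2.8
   vertex 2.7 3.2 4.5
  endloop
 endfacet
 facet normal -0.136 0.831 0.539
  outer loop
   vertex 2.1 4.4 2.5
   vertex 2.7 3.2 4.5
   vertex 3.9 4.5 2.8
  endloop
 endfacet
 facet normal -0.433 -0.347 -0.832
  outer loop
   vertex 2.5 3.1 1.8
   vertex 4.1 2.3 1.3
   vertex 1.7 1.7 2.8
  endloop
 endfacet
 facet normal -0.817 0.057 -0.573
  outer loop
   vertex 2.5 3.1 1.8
   vertex 1.7 1.7 2.8
   vertex 2.1 4.4 2.5
  endloop
 endfacet
 facet normal -0.045 0.463 -0.885
  outer loop
   vertex 2.5 3.1 1.8
   vertex 2.1 4.4 2.5
   vertex 4.1 2.3 1.3
  endloop
 endfacet
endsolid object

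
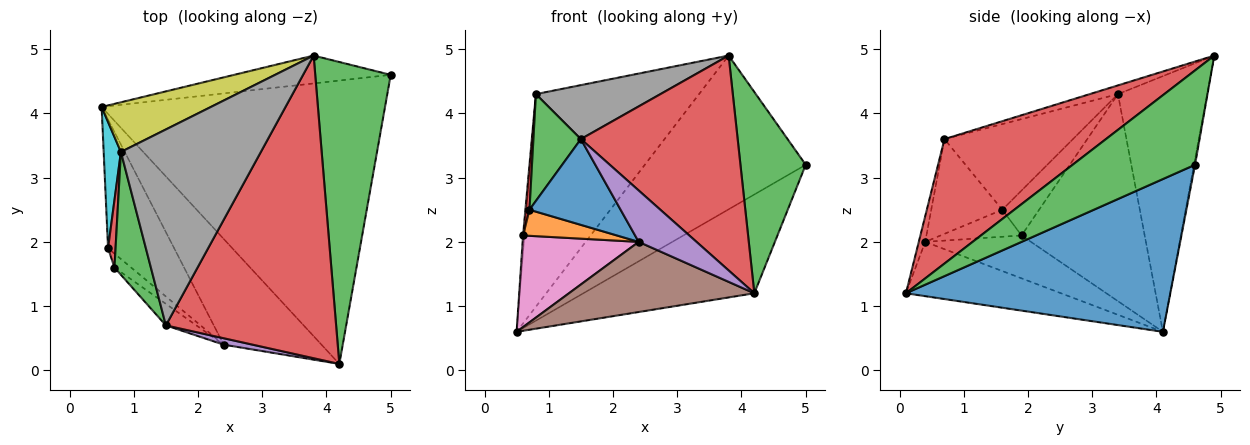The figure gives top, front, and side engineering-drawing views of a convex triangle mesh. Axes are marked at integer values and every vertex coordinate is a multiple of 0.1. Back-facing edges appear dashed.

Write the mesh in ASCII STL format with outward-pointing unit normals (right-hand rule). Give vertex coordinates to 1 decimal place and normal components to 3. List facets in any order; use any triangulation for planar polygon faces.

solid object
 facet normal 0.454 0.293 -0.842
  outer loop
   vertex 4.2 0.1 1.2
   vertex 0.5 4.1 0.6
   vertex 5.0 4.6 3.2
  endloop
 endfacet
 facet normal -0.006 0.984 -0.178
  outer loop
   vertex 3.8 4.9 4.9
   vertex 5.0 4.6 3.2
   vertex 0.5 4.1 0.6
  endloop
 endfacet
 facet normal 0.721 -0.384 0.577
  outer loop
   vertex 3.8 4.9 4.9
   vertex 4.2 0.1 1.2
   vertex 5.0 4.6 3.2
  endloop
 endfacet
 facet normal 0.512 -0.497 0.700
  outer loop
   vertex 1.5 0.7 3.6
   vertex 4.2 0.1 1.2
   vertex 3.8 4.9 4.9
  endloop
 endfacet
 facet normal -0.110 -0.986 0.123
  outer loop
   vertex 2.4 0.4 2.0
   vertex 4.2 0.1 1.2
   vertex 1.5 0.7 3.6
  endloop
 endfacet
 facet normal -0.420 -0.502 -0.756
  outer loop
   vertex 2.4 0.4 2.0
   vertex 0.5 4.1 0.6
   vertex 4.2 0.1 1.2
  endloop
 endfacet
 facet normal -0.467 -0.512 -0.721
  outer loop
   vertex 2.4 0.4 2.0
   vertex 0.6 1.9 2.1
   vertex 0.5 4.1 0.6
  endloop
 endfacet
 facet normal -0.060 -0.265 0.962
  outer loop
   vertex 0.8 3.4 4.3
   vertex 1.5 0.7 3.6
   vertex 3.8 4.9 4.9
  endloop
 endfacet
 facet normal -0.470 0.860 0.201
  outer loop
   vertex 0.8 3.4 4.3
   vertex 3.8 4.9 4.9
   vertex 0.5 4.1 0.6
  endloop
 endfacet
 facet normal -0.996 0.011 0.083
  outer loop
   vertex 0.8 3.4 4.3
   vertex 0.5 4.1 0.6
   vertex 0.6 1.9 2.1
  endloop
 endfacet
 facet normal -0.603 -0.774 -0.194
  outer loop
   vertex 0.7 1.6 2.5
   vertex 2.4 0.4 2.0
   vertex 1.5 0.7 3.6
  endloop
 endfacet
 facet normal -0.606 -0.702 -0.375
  outer loop
   vertex 0.7 1.6 2.5
   vertex 0.6 1.9 2.1
   vertex 2.4 0.4 2.0
  endloop
 endfacet
 facet normal -0.871 -0.322 0.370
  outer loop
   vertex 0.7 1.6 2.5
   vertex 1.5 0.7 3.6
   vertex 0.8 3.4 4.3
  endloop
 endfacet
 facet normal -0.981 -0.109 0.163
  outer loop
   vertex 0.7 1.6 2.5
   vertex 0.8 3.4 4.3
   vertex 0.6 1.9 2.1
  endloop
 endfacet
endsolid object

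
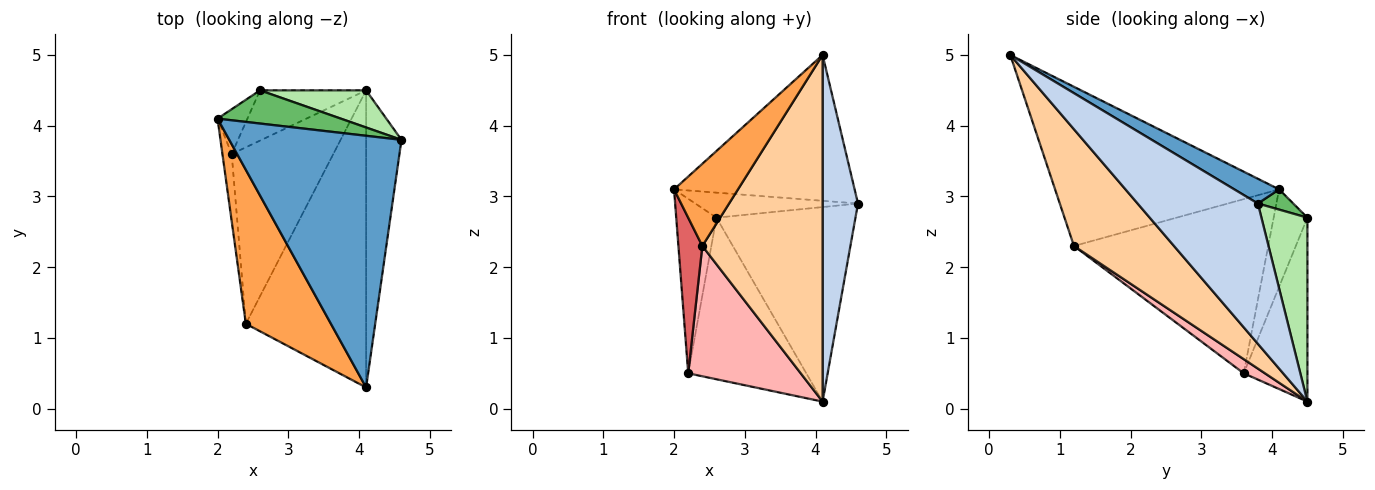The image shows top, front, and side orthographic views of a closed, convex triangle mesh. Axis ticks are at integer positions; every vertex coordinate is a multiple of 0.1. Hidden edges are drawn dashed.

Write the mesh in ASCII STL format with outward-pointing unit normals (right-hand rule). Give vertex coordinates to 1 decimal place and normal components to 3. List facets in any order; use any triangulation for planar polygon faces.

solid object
 facet normal 0.123 0.498 0.859
  outer loop
   vertex 4.1 0.3 5.0
   vertex 4.6 3.8 2.9
   vertex 2.0 4.1 3.1
  endloop
 endfacet
 facet normal 0.932 -0.274 -0.235
  outer loop
   vertex 4.1 4.5 0.1
   vertex 4.6 3.8 2.9
   vertex 4.1 0.3 5.0
  endloop
 endfacet
 facet normal -0.855 -0.244 0.457
  outer loop
   vertex 2.4 1.2 2.3
   vertex 4.1 0.3 5.0
   vertex 2.0 4.1 3.1
  endloop
 endfacet
 facet normal 0.534 -0.642 -0.550
  outer loop
   vertex 2.4 1.2 2.3
   vertex 4.1 4.5 0.1
   vertex 4.1 0.3 5.0
  endloop
 endfacet
 facet normal 0.130 0.597 0.792
  outer loop
   vertex 2.6 4.5 2.7
   vertex 2.0 4.1 3.1
   vertex 4.6 3.8 2.9
  endloop
 endfacet
 facet normal 0.309 0.934 0.178
  outer loop
   vertex 2.6 4.5 2.7
   vertex 4.6 3.8 2.9
   vertex 4.1 4.5 0.1
  endloop
 endfacet
 facet normal -0.991 -0.122 -0.053
  outer loop
   vertex 2.2 3.6 0.5
   vertex 2.4 1.2 2.3
   vertex 2.0 4.1 3.1
  endloop
 endfacet
 facet normal 0.111 -0.590 -0.799
  outer loop
   vertex 2.2 3.6 0.5
   vertex 4.1 4.5 0.1
   vertex 2.4 1.2 2.3
  endloop
 endfacet
 facet normal -0.630 0.752 -0.193
  outer loop
   vertex 2.2 3.6 0.5
   vertex 2.0 4.1 3.1
   vertex 2.6 4.5 2.7
  endloop
 endfacet
 facet normal -0.458 0.849 -0.264
  outer loop
   vertex 2.2 3.6 0.5
   vertex 2.6 4.5 2.7
   vertex 4.1 4.5 0.1
  endloop
 endfacet
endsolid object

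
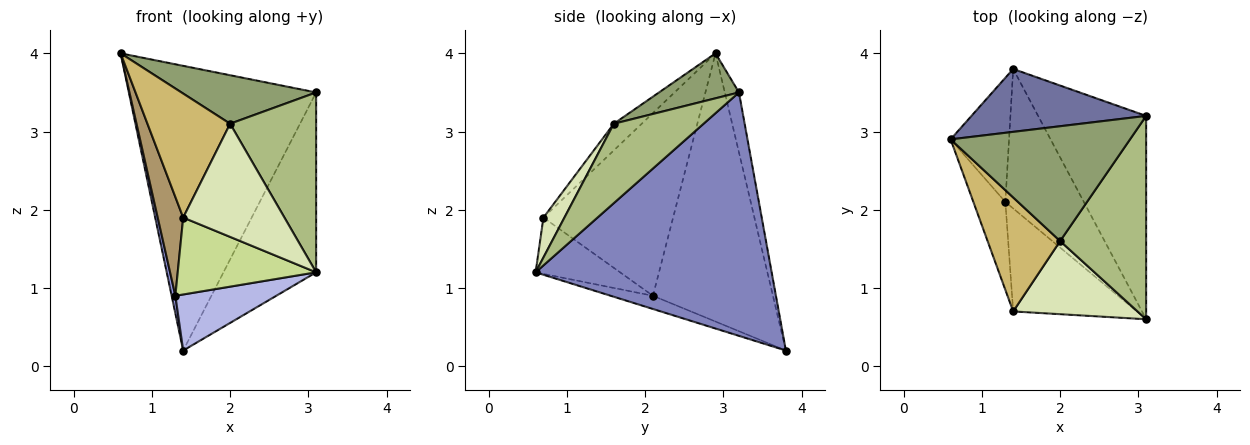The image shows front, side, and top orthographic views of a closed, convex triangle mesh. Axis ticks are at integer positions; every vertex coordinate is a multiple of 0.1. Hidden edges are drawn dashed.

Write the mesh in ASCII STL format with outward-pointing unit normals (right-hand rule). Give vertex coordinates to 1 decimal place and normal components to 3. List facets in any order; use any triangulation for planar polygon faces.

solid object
 facet normal -0.074 0.974 0.215
  outer loop
   vertex 1.4 3.8 0.2
   vertex 0.6 2.9 4.0
   vertex 3.1 3.2 3.5
  endloop
 endfacet
 facet normal 0.860 0.338 -0.382
  outer loop
   vertex 1.4 3.8 0.2
   vertex 3.1 3.2 3.5
   vertex 3.1 0.6 1.2
  endloop
 endfacet
 facet normal -0.977 -0.030 -0.213
  outer loop
   vertex 1.3 2.1 0.9
   vertex 0.6 2.9 4.0
   vertex 1.4 3.8 0.2
  endloop
 endfacet
 facet normal -0.154 -0.368 -0.917
  outer loop
   vertex 1.3 2.1 0.9
   vertex 1.4 3.8 0.2
   vertex 3.1 0.6 1.2
  endloop
 endfacet
 facet normal 0.225 -0.379 0.898
  outer loop
   vertex 2.0 1.6 3.1
   vertex 3.1 3.2 3.5
   vertex 0.6 2.9 4.0
  endloop
 endfacet
 facet normal 0.569 -0.545 0.616
  outer loop
   vertex 2.0 1.6 3.1
   vertex 3.1 0.6 1.2
   vertex 3.1 3.2 3.5
  endloop
 endfacet
 facet normal -0.343 -0.562 -0.753
  outer loop
   vertex 1.4 0.7 1.9
   vertex 1.3 2.1 0.9
   vertex 3.1 0.6 1.2
  endloop
 endfacet
 facet normal 0.172 -0.827 0.535
  outer loop
   vertex 1.4 0.7 1.9
   vertex 3.1 0.6 1.2
   vertex 2.0 1.6 3.1
  endloop
 endfacet
 facet normal -0.967 -0.190 -0.169
  outer loop
   vertex 1.4 0.7 1.9
   vertex 0.6 2.9 4.0
   vertex 1.3 2.1 0.9
  endloop
 endfacet
 facet normal -0.241 -0.715 0.657
  outer loop
   vertex 1.4 0.7 1.9
   vertex 2.0 1.6 3.1
   vertex 0.6 2.9 4.0
  endloop
 endfacet
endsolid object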